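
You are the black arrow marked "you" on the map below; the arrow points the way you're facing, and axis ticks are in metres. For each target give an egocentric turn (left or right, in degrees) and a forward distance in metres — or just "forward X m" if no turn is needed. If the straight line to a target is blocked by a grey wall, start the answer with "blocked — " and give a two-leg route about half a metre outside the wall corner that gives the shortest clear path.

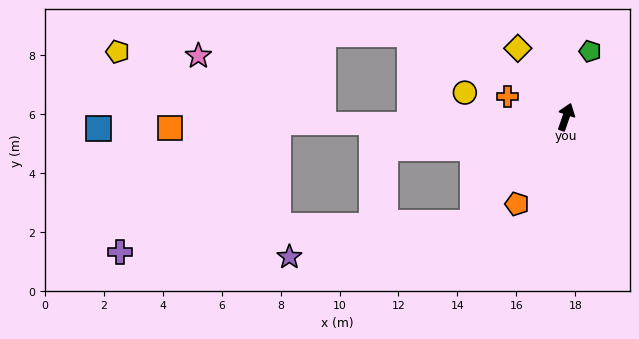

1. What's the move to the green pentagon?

forward 2.4 m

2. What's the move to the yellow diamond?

turn left 54°, forward 2.8 m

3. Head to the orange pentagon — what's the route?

turn left 170°, forward 3.4 m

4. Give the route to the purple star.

blocked — turn left 157°, forward 4.8 m, then turn right 37°, forward 6.3 m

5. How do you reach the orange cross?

turn left 90°, forward 2.1 m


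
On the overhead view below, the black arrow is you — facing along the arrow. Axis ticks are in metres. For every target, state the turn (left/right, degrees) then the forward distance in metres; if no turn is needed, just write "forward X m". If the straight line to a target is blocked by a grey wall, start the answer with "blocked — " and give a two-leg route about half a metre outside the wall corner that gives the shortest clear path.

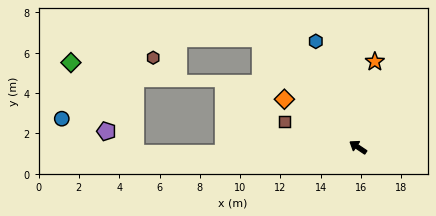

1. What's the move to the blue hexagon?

turn right 34°, forward 5.7 m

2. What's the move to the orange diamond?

forward 4.4 m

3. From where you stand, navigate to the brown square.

turn left 15°, forward 3.9 m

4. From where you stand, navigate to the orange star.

turn right 67°, forward 4.3 m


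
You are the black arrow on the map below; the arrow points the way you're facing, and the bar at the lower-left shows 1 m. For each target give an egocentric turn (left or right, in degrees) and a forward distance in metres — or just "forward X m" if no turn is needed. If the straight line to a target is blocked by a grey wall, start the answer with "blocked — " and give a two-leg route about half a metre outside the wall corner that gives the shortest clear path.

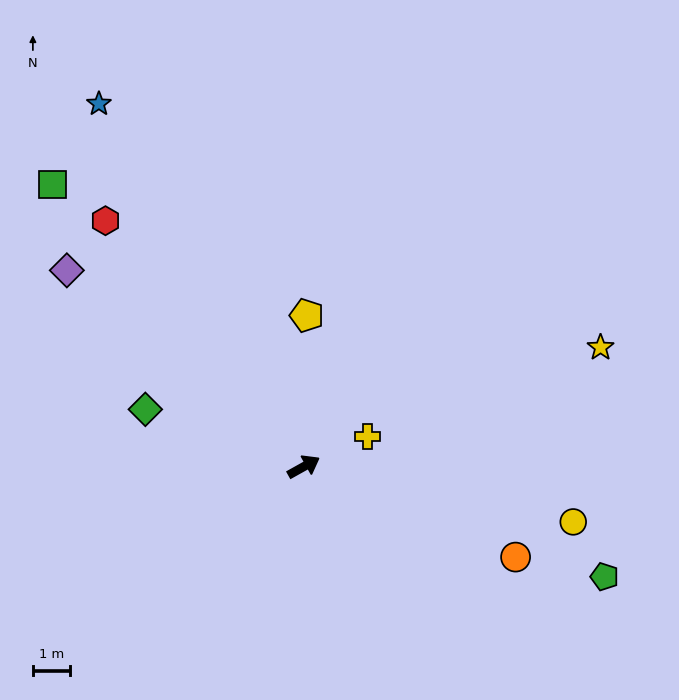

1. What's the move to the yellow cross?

turn right 4°, forward 1.9 m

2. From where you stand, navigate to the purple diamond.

turn left 111°, forward 8.2 m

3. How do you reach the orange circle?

turn right 52°, forward 6.2 m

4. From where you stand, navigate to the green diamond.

turn left 131°, forward 4.5 m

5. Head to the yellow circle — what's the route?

turn right 41°, forward 7.4 m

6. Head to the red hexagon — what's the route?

turn left 100°, forward 8.4 m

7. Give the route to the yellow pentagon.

turn left 60°, forward 4.0 m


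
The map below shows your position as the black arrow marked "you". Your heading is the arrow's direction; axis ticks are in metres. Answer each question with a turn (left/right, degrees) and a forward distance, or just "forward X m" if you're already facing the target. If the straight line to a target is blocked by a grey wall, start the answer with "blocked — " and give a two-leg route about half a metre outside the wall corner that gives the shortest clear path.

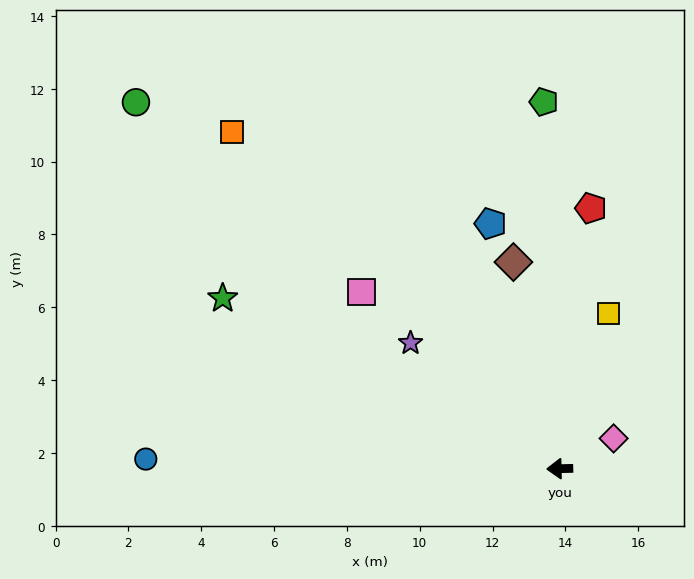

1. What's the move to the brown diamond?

turn right 79°, forward 5.8 m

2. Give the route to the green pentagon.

turn right 89°, forward 10.1 m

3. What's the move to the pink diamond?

turn right 152°, forward 1.7 m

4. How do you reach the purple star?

turn right 41°, forward 5.4 m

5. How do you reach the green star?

turn right 28°, forward 10.4 m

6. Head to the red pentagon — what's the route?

turn right 98°, forward 7.2 m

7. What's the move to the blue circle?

turn right 3°, forward 11.4 m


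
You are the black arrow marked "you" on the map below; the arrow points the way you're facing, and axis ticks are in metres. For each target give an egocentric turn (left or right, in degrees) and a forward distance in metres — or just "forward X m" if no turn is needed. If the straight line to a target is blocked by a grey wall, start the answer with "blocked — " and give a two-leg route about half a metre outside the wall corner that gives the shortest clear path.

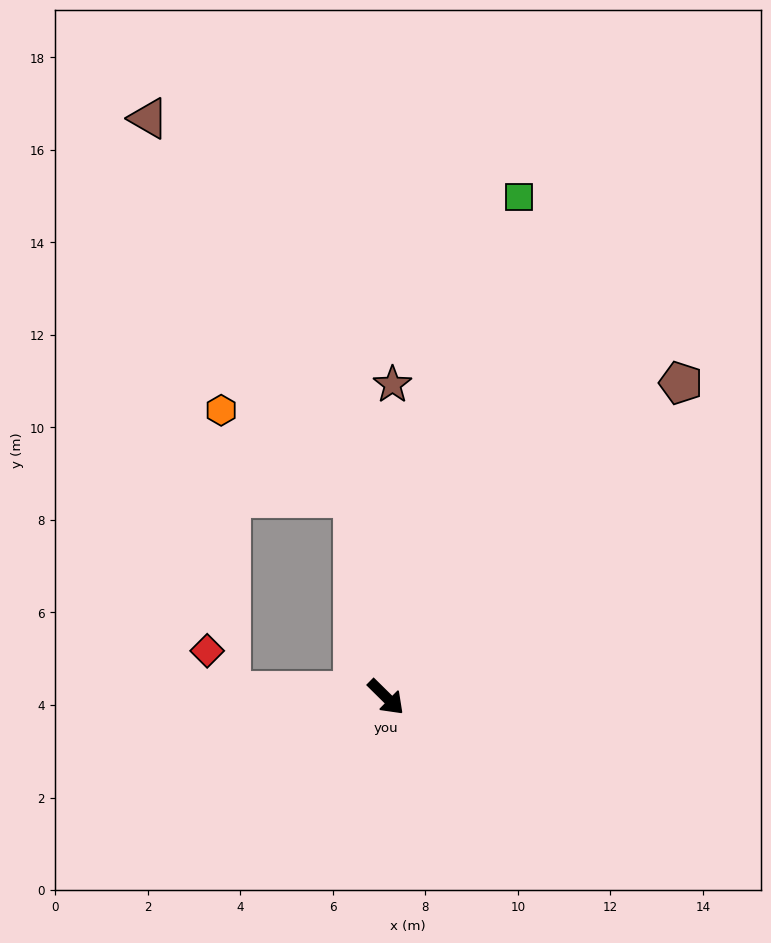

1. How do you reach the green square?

turn left 120°, forward 11.2 m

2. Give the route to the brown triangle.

blocked — turn left 144°, forward 4.4 m, then turn left 19°, forward 9.3 m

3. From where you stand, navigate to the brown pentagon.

turn left 91°, forward 9.3 m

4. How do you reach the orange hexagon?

blocked — turn left 144°, forward 4.4 m, then turn left 47°, forward 3.4 m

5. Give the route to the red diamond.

blocked — turn right 138°, forward 3.3 m, then turn right 56°, forward 1.0 m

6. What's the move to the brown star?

turn left 133°, forward 6.8 m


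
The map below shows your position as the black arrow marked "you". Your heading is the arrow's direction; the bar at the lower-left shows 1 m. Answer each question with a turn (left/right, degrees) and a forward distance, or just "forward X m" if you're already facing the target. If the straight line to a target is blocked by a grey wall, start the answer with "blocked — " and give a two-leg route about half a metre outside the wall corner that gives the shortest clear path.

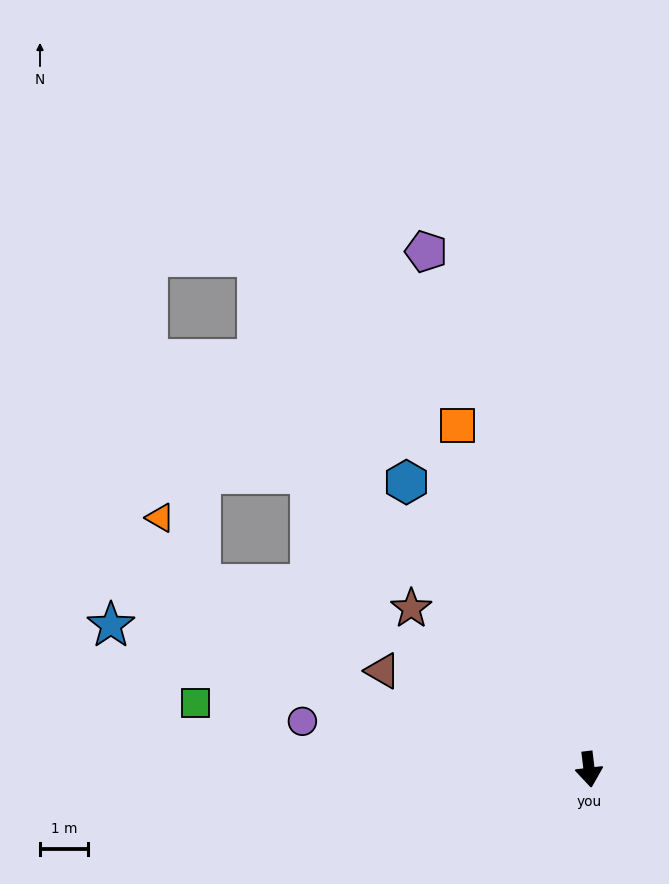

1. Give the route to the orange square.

turn right 166°, forward 7.6 m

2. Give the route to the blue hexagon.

turn right 154°, forward 7.0 m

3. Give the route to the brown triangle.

turn right 122°, forward 4.7 m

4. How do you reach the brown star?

turn right 139°, forward 4.9 m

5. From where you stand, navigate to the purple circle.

turn right 106°, forward 6.0 m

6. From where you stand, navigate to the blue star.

turn right 114°, forward 10.3 m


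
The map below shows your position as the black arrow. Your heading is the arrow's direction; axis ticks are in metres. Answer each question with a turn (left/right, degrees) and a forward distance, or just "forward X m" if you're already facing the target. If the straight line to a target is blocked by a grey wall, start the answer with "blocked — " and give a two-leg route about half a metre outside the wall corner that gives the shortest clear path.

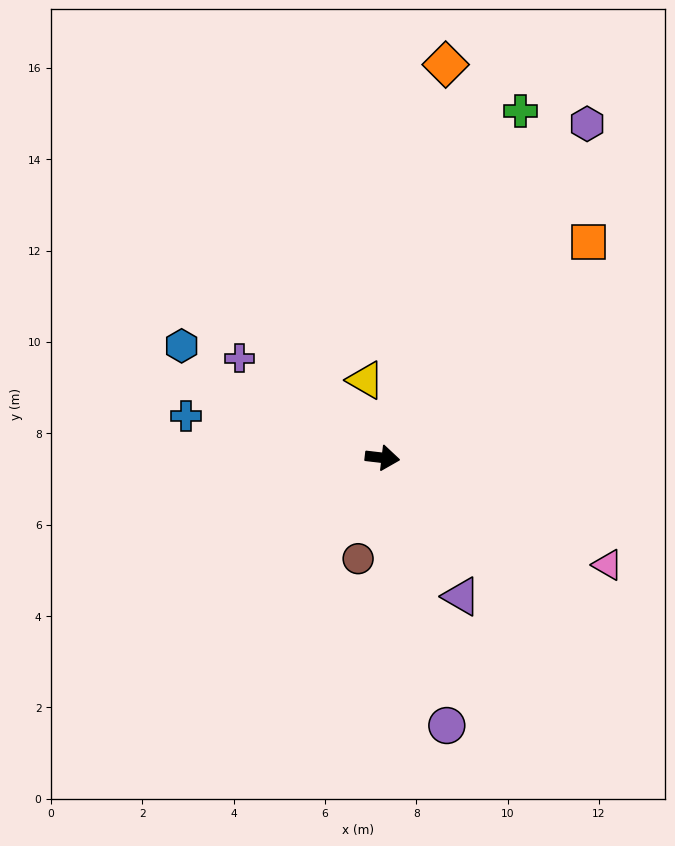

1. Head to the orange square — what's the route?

turn left 53°, forward 6.5 m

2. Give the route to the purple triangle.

turn right 54°, forward 3.5 m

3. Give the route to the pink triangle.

turn right 19°, forward 5.5 m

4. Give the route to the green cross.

turn left 75°, forward 8.2 m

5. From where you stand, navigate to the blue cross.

turn left 175°, forward 4.4 m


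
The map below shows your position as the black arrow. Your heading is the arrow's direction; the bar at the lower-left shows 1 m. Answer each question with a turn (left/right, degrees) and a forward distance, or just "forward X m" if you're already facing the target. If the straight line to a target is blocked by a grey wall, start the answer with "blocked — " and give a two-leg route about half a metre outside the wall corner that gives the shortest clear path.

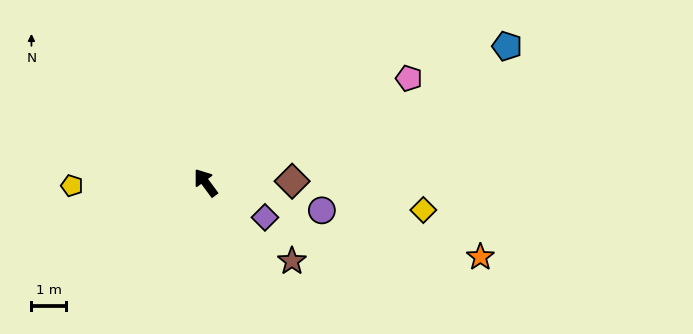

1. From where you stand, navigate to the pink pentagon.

turn right 99°, forward 6.6 m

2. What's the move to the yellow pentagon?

turn left 55°, forward 3.9 m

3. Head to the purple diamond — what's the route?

turn right 157°, forward 2.0 m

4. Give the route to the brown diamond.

turn right 126°, forward 2.5 m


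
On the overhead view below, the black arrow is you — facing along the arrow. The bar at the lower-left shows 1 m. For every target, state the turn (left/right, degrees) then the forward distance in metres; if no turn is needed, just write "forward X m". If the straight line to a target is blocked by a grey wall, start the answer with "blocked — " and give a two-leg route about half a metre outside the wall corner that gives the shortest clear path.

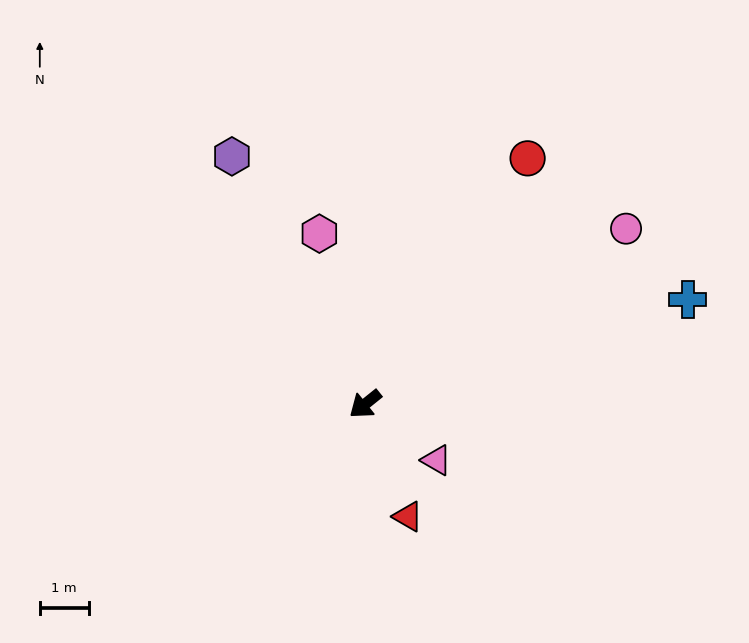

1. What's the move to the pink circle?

turn left 175°, forward 6.5 m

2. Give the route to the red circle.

turn right 162°, forward 6.0 m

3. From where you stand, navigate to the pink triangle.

turn left 103°, forward 1.9 m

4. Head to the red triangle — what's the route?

turn left 72°, forward 2.5 m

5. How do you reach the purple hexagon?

turn right 101°, forward 5.8 m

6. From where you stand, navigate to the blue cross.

turn left 159°, forward 7.0 m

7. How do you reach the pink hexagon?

turn right 114°, forward 3.6 m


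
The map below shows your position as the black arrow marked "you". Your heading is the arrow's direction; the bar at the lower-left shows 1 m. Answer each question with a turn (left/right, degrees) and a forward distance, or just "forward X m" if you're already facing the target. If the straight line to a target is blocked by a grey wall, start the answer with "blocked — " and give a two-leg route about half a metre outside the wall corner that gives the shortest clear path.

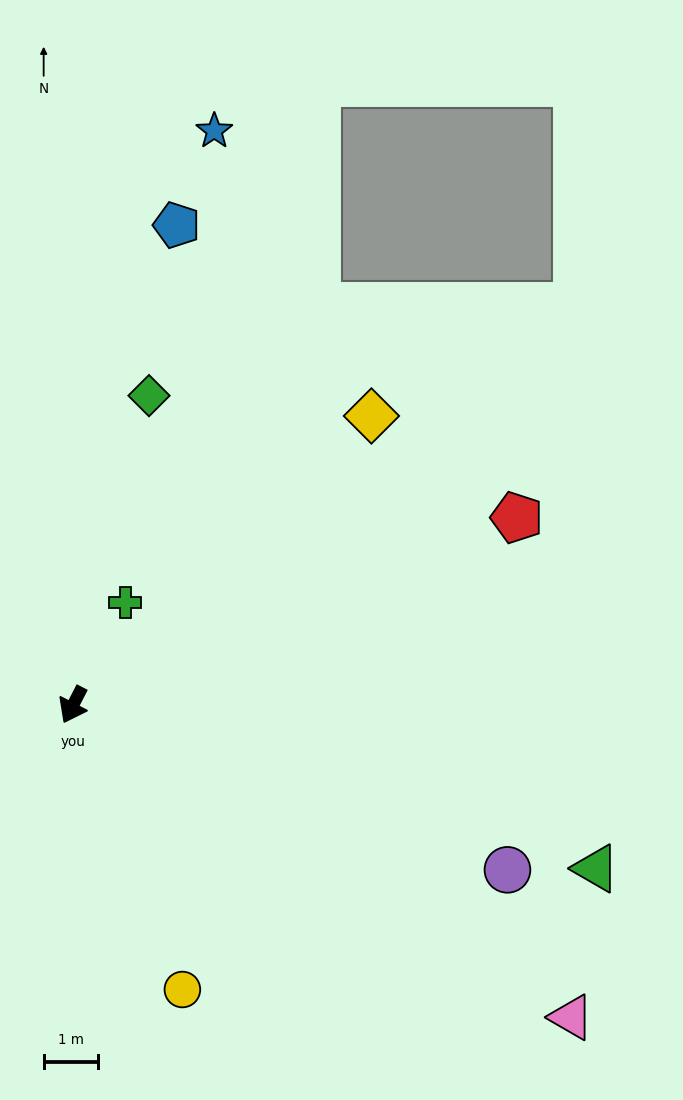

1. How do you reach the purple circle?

turn left 96°, forward 8.5 m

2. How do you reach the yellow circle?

turn left 48°, forward 5.6 m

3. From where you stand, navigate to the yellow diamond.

turn left 161°, forward 7.6 m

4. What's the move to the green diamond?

turn right 167°, forward 5.8 m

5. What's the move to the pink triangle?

turn left 85°, forward 10.7 m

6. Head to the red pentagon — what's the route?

turn left 140°, forward 8.8 m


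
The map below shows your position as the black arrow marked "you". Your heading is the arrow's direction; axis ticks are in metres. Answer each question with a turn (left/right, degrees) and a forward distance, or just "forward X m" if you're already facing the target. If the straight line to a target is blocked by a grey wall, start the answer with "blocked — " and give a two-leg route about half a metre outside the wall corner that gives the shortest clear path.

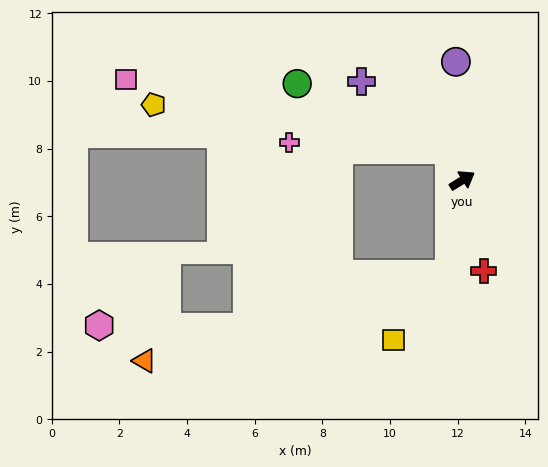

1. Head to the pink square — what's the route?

blocked — turn left 81°, forward 1.0 m, then turn left 55°, forward 9.8 m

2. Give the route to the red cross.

turn right 108°, forward 2.8 m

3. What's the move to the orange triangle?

blocked — turn right 129°, forward 2.8 m, then turn right 67°, forward 9.4 m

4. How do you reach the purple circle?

turn left 61°, forward 3.5 m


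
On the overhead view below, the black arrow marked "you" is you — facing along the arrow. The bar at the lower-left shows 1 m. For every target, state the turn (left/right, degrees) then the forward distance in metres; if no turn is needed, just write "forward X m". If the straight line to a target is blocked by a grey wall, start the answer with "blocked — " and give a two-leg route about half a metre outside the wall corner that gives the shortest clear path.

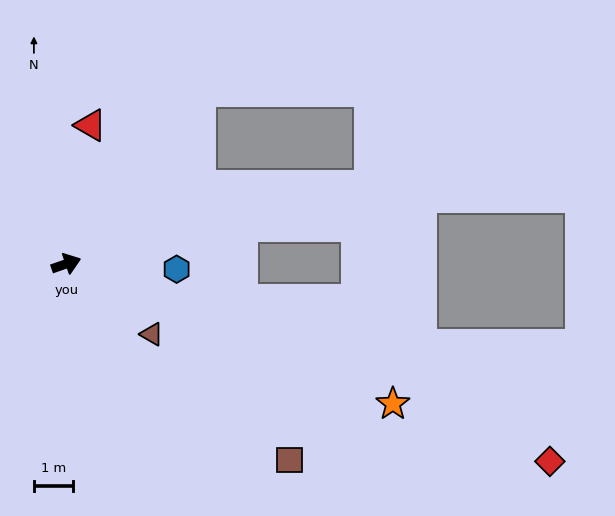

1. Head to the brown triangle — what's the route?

turn right 59°, forward 2.8 m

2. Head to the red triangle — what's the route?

turn left 61°, forward 3.6 m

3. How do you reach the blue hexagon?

turn right 22°, forward 2.8 m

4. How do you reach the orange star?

turn right 42°, forward 9.1 m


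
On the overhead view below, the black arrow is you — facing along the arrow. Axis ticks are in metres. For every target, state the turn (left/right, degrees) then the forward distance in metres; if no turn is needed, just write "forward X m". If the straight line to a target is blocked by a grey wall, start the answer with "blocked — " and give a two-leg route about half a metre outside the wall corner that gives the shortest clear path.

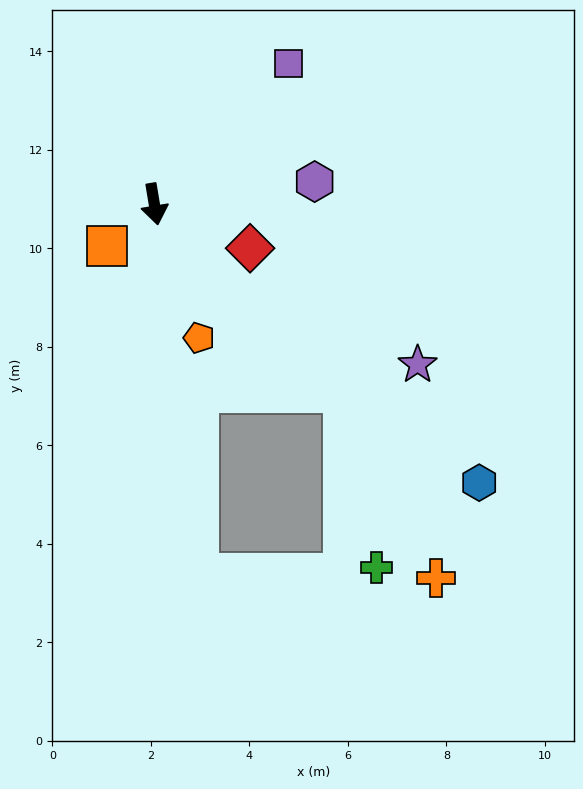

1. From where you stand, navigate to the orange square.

turn right 58°, forward 1.3 m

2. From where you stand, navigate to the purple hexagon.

turn left 89°, forward 3.3 m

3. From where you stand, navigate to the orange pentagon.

turn left 9°, forward 2.9 m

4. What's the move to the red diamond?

turn left 56°, forward 2.1 m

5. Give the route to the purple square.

turn left 127°, forward 3.9 m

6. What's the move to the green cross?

blocked — turn left 36°, forward 5.4 m, then turn right 35°, forward 3.6 m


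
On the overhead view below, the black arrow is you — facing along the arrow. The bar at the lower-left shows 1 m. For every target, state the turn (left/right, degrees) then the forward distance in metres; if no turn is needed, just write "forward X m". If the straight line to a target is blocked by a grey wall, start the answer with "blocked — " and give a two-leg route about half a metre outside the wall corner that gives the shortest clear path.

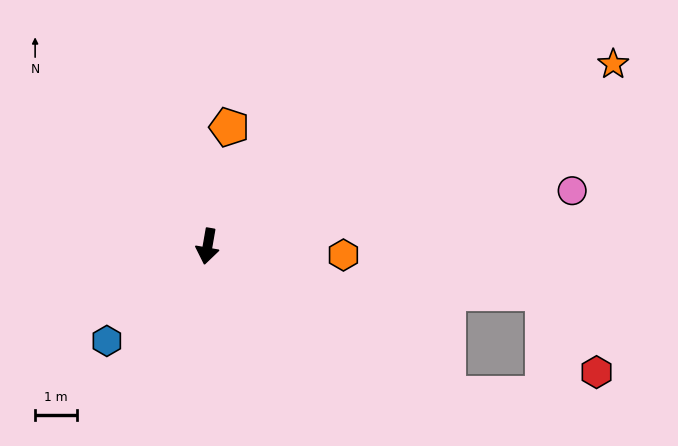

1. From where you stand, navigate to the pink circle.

turn left 109°, forward 8.7 m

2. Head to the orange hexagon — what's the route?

turn left 96°, forward 3.2 m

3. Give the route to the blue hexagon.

turn right 37°, forward 3.3 m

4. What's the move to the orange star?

turn left 124°, forward 10.5 m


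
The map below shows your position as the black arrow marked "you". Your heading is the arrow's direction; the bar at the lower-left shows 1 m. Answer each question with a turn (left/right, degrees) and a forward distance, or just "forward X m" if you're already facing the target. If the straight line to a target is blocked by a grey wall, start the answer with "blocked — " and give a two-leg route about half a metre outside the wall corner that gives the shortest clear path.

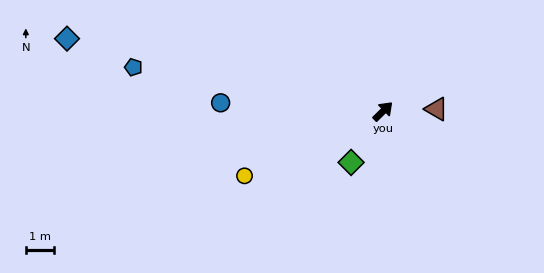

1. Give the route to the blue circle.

turn left 133°, forward 5.9 m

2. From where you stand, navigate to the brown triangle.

turn right 42°, forward 1.9 m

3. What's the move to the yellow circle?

turn left 161°, forward 5.5 m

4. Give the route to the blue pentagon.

turn left 126°, forward 9.1 m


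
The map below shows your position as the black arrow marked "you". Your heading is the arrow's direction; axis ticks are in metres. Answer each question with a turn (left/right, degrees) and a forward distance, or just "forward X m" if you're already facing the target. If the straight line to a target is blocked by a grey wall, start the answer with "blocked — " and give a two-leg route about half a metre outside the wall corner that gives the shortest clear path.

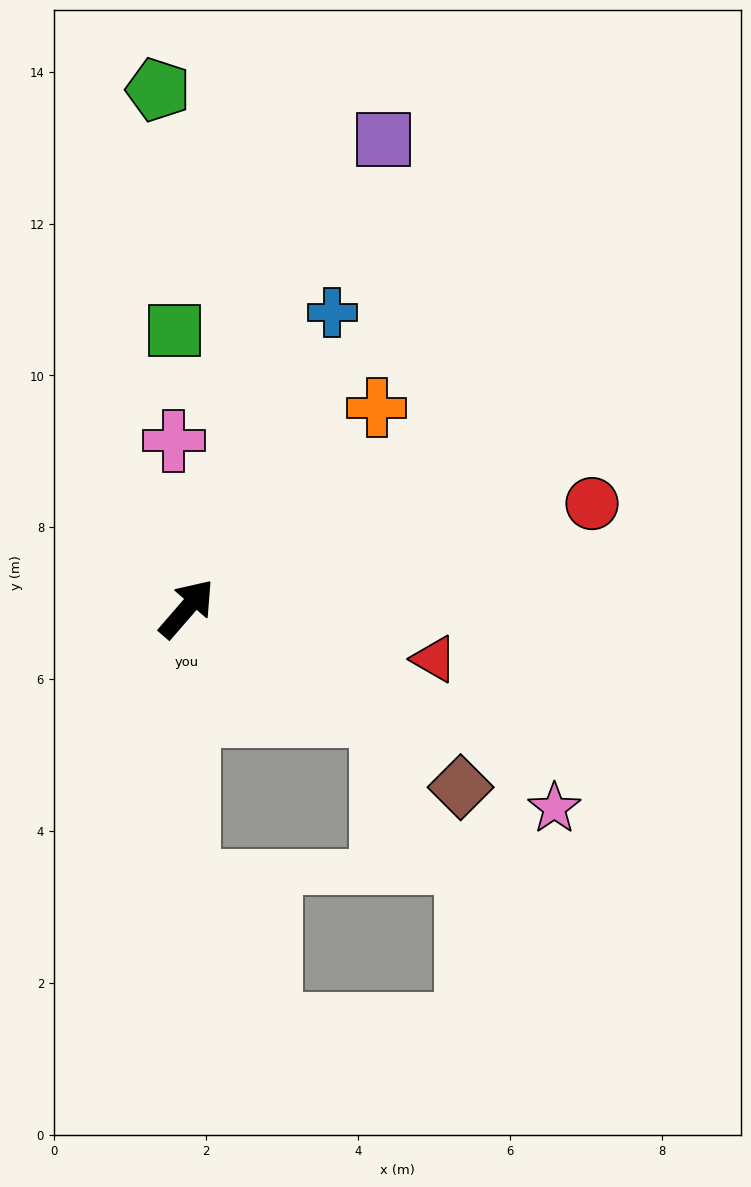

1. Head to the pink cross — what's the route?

turn left 45°, forward 2.2 m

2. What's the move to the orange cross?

turn right 2°, forward 3.6 m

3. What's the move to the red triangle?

turn right 61°, forward 3.3 m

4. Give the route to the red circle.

turn right 35°, forward 5.5 m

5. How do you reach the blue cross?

turn left 15°, forward 4.3 m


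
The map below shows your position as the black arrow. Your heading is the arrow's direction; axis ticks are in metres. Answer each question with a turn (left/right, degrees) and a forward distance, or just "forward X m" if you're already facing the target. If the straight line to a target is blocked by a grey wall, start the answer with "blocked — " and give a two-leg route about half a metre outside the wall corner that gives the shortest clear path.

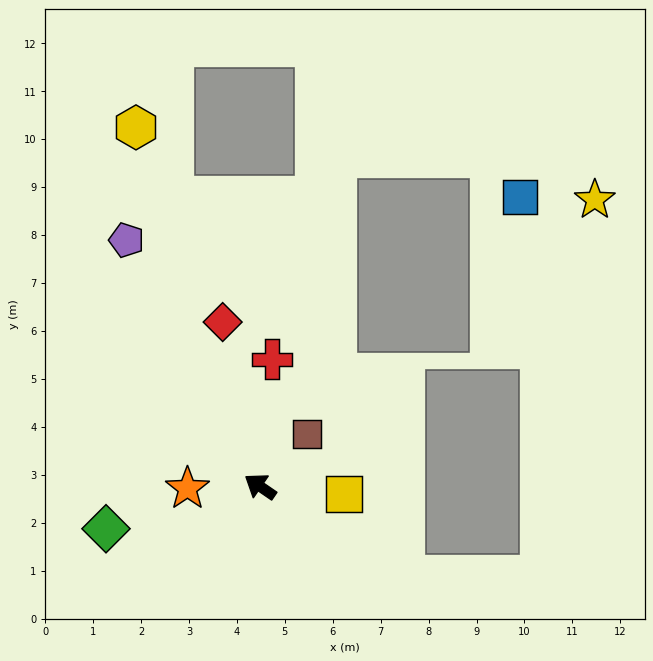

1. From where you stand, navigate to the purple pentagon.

turn right 27°, forward 5.8 m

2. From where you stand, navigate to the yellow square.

turn right 151°, forward 1.8 m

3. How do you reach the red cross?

turn right 61°, forward 2.7 m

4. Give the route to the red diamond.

turn right 43°, forward 3.5 m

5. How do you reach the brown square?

turn right 97°, forward 1.5 m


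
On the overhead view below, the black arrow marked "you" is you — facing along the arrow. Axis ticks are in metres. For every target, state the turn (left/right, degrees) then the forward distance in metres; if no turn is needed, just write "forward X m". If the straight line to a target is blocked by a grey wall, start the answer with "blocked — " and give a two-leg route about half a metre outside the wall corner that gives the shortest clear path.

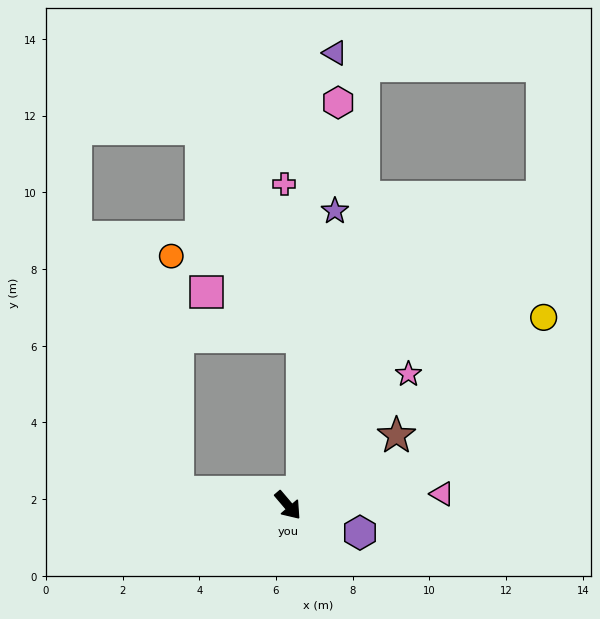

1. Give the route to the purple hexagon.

turn left 29°, forward 2.0 m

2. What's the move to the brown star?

turn left 82°, forward 3.4 m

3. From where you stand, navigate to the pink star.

turn left 97°, forward 4.6 m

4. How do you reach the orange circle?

blocked — turn right 137°, forward 2.9 m, then turn right 82°, forward 6.2 m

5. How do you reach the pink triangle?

turn left 54°, forward 4.0 m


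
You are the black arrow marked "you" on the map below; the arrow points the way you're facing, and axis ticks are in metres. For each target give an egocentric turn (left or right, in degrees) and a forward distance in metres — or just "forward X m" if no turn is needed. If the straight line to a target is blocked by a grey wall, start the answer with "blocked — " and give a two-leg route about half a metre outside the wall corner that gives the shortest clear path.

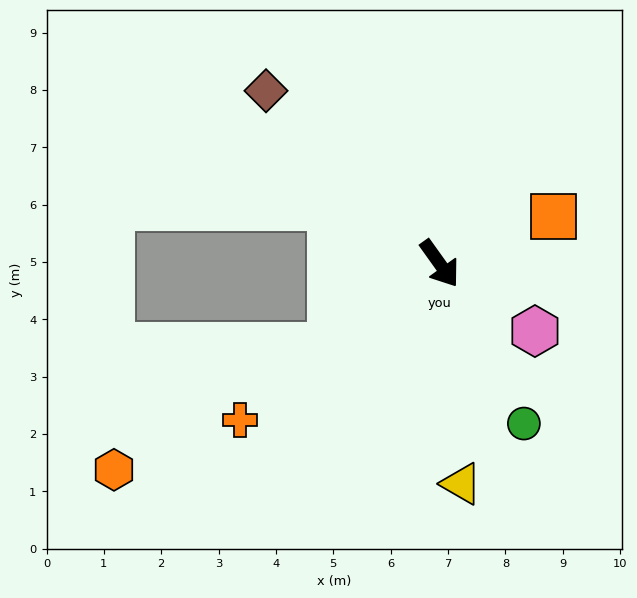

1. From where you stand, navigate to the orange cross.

turn right 87°, forward 4.4 m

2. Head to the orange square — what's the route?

turn left 77°, forward 2.2 m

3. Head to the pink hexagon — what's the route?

turn left 19°, forward 2.0 m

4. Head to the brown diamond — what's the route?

turn right 170°, forward 4.3 m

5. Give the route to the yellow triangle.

turn right 30°, forward 3.9 m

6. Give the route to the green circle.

turn right 8°, forward 3.2 m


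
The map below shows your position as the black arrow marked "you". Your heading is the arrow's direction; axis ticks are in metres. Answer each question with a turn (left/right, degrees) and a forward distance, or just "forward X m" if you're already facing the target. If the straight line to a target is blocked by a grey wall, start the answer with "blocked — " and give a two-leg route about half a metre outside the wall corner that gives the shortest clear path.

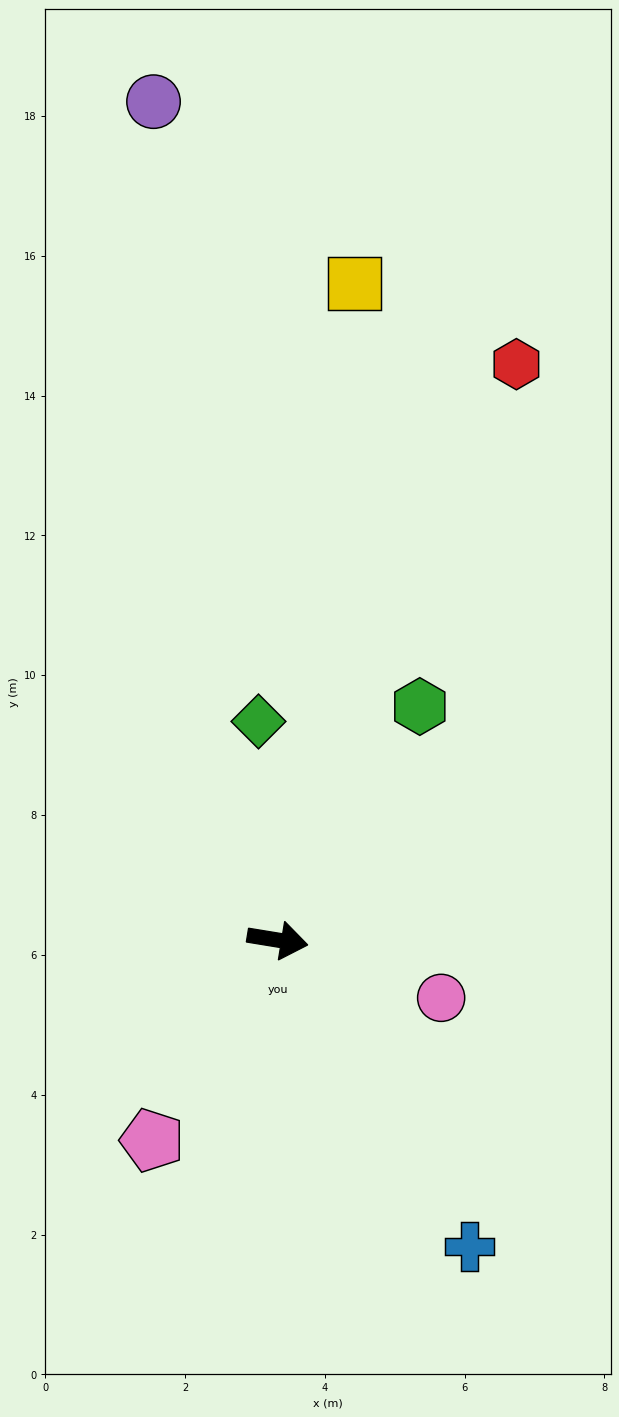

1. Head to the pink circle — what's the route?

turn right 10°, forward 2.5 m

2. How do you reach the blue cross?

turn right 49°, forward 5.2 m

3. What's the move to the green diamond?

turn left 104°, forward 3.1 m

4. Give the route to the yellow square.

turn left 93°, forward 9.5 m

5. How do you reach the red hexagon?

turn left 77°, forward 8.9 m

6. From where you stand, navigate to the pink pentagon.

turn right 113°, forward 3.4 m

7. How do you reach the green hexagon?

turn left 68°, forward 3.9 m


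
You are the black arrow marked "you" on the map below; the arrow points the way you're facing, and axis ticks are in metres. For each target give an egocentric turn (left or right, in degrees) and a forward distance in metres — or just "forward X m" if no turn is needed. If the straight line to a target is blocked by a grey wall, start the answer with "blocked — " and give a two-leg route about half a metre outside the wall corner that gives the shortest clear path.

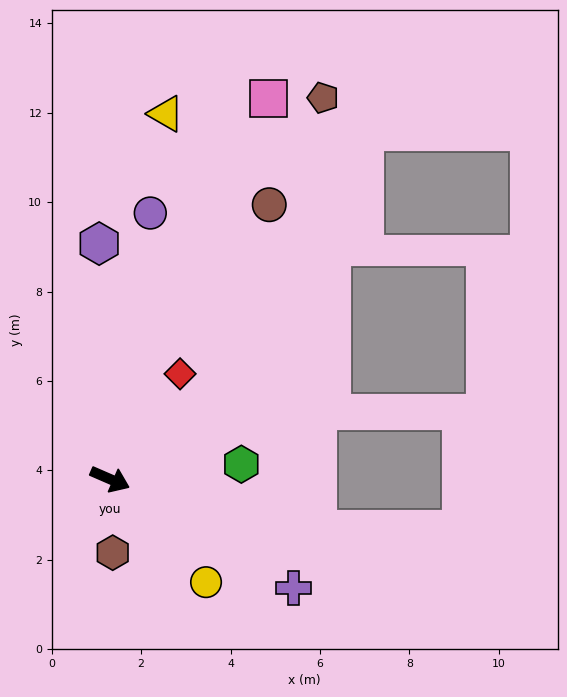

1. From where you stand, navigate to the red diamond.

turn left 80°, forward 2.8 m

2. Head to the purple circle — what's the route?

turn left 105°, forward 6.0 m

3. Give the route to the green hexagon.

turn left 30°, forward 3.0 m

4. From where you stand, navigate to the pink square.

turn left 91°, forward 9.2 m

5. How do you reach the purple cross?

turn right 7°, forward 4.8 m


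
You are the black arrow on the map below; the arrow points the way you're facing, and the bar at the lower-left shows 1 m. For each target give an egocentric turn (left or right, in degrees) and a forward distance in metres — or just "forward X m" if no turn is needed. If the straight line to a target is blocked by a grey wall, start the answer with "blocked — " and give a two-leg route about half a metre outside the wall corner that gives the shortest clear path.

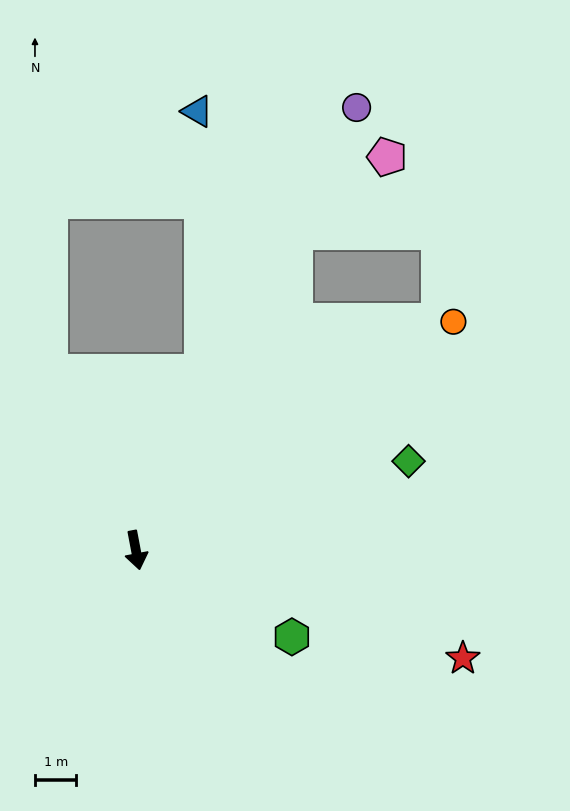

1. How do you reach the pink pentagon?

blocked — turn left 143°, forward 8.6 m, then turn right 24°, forward 2.9 m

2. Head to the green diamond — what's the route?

turn left 97°, forward 6.9 m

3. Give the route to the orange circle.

turn left 115°, forward 9.4 m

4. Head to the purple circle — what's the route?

turn left 143°, forward 11.9 m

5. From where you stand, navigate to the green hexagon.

turn left 50°, forward 4.3 m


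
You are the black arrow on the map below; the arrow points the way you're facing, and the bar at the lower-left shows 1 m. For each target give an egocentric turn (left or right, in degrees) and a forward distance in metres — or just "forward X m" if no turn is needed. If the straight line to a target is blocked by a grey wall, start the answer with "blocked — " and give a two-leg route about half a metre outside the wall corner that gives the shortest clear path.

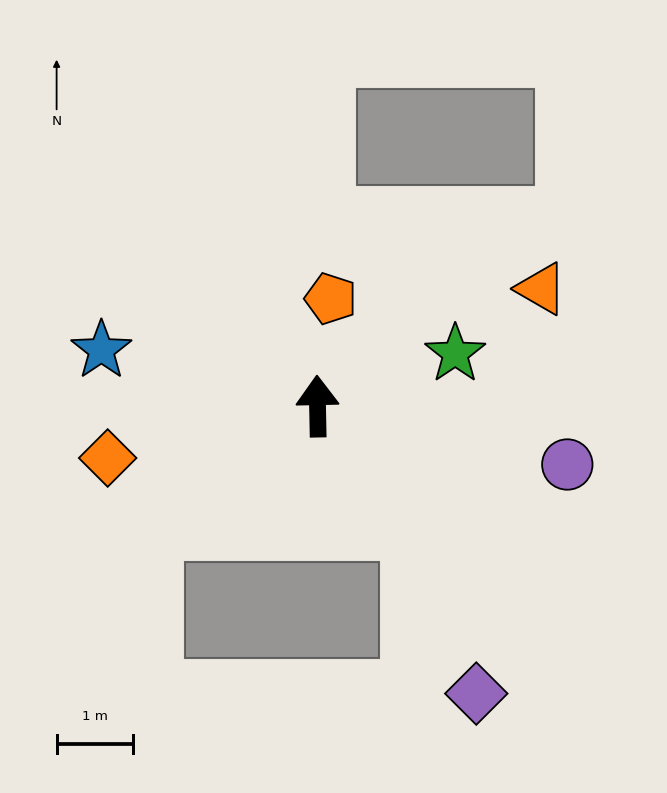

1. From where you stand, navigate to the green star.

turn right 70°, forward 1.9 m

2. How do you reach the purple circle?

turn right 104°, forward 3.4 m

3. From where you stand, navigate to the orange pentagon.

turn right 8°, forward 1.4 m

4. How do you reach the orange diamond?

turn left 103°, forward 2.8 m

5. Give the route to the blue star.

turn left 74°, forward 2.9 m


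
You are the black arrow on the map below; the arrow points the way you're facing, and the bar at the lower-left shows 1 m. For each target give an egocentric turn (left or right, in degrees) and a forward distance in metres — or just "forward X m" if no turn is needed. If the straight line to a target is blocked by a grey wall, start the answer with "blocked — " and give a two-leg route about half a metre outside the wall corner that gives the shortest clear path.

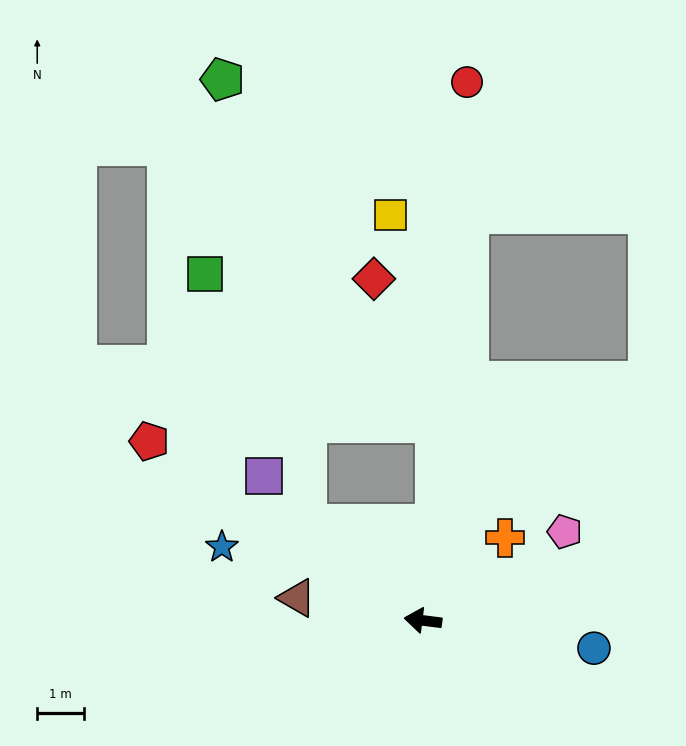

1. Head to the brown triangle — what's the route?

turn right 3°, forward 2.8 m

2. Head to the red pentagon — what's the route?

turn right 26°, forward 7.0 m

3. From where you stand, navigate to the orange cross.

turn right 128°, forward 2.5 m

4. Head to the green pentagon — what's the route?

blocked — turn right 32°, forward 3.2 m, then turn right 40°, forward 9.8 m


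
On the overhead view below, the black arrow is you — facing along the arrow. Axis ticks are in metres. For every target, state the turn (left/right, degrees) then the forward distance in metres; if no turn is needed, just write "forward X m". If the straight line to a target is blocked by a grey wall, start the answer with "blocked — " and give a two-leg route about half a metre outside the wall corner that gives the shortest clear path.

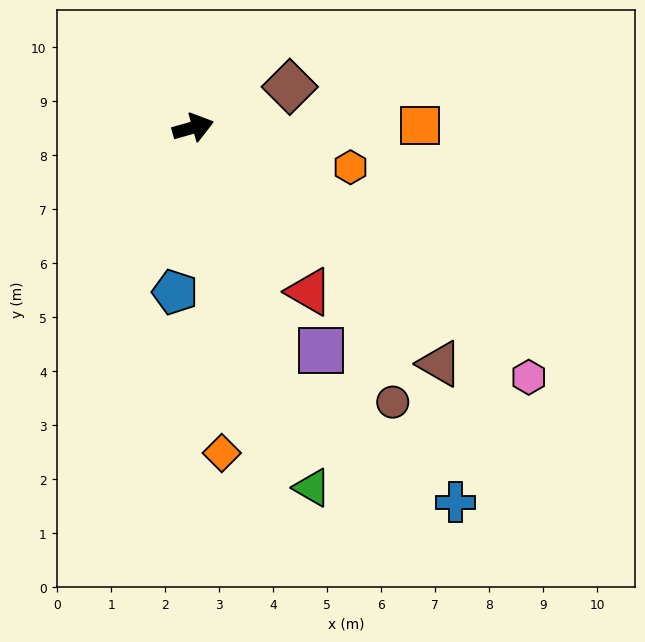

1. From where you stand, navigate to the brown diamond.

turn left 7°, forward 1.9 m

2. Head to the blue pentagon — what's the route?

turn right 112°, forward 3.1 m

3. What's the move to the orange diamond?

turn right 101°, forward 6.1 m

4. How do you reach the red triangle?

turn right 70°, forward 3.7 m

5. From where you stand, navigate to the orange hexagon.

turn right 30°, forward 3.0 m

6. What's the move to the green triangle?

turn right 87°, forward 7.0 m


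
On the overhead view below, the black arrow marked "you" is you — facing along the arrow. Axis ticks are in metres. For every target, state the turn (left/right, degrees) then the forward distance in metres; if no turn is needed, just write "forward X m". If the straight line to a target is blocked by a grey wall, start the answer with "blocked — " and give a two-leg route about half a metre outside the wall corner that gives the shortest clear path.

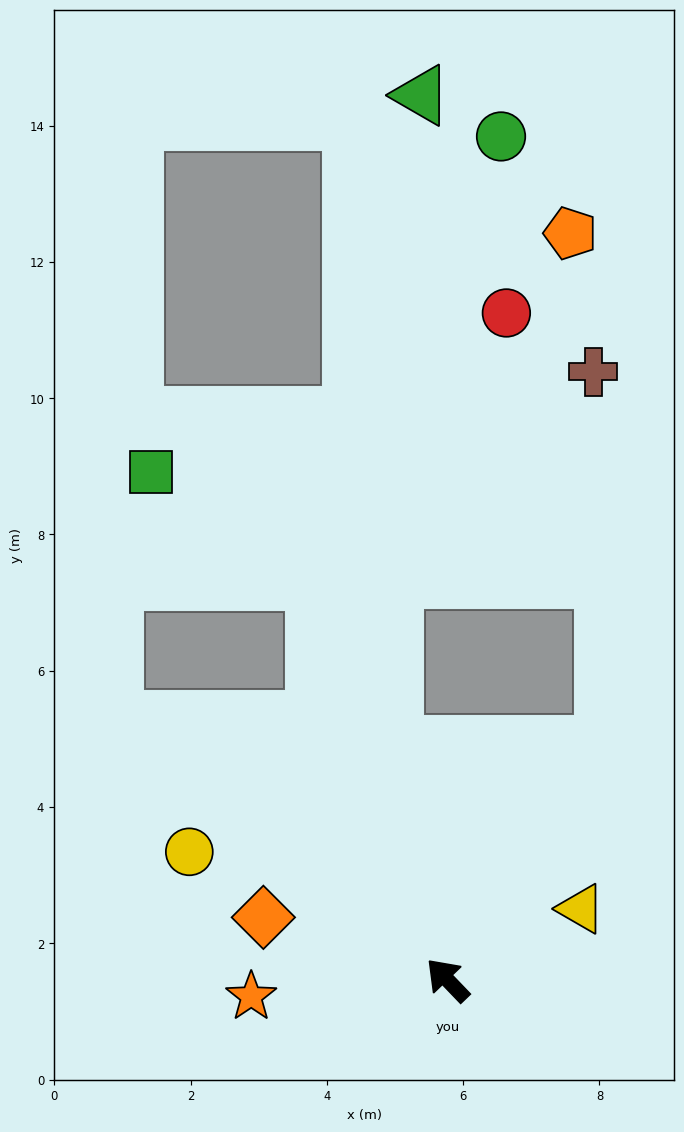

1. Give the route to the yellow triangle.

turn right 106°, forward 2.2 m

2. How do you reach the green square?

blocked — turn right 25°, forward 6.2 m, then turn left 37°, forward 2.9 m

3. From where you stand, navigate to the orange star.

turn left 51°, forward 2.9 m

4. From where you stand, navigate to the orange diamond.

turn left 27°, forward 2.9 m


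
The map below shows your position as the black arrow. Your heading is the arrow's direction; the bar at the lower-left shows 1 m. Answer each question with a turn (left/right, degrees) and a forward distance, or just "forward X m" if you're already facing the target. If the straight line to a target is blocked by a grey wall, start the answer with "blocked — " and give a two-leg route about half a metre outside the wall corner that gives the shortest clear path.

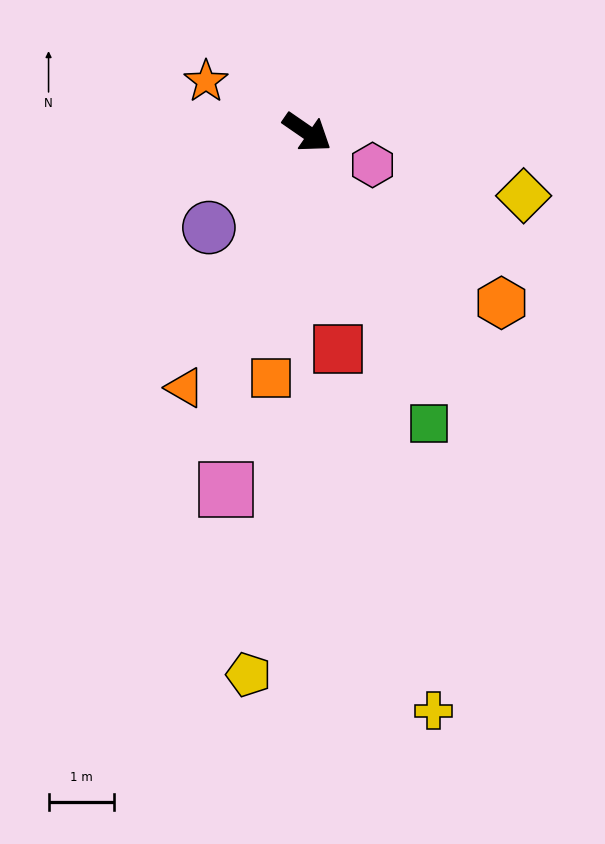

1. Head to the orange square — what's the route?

turn right 64°, forward 3.8 m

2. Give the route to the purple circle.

turn right 101°, forward 2.1 m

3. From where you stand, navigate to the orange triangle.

turn right 81°, forward 4.3 m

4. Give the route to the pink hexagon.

turn left 8°, forward 1.1 m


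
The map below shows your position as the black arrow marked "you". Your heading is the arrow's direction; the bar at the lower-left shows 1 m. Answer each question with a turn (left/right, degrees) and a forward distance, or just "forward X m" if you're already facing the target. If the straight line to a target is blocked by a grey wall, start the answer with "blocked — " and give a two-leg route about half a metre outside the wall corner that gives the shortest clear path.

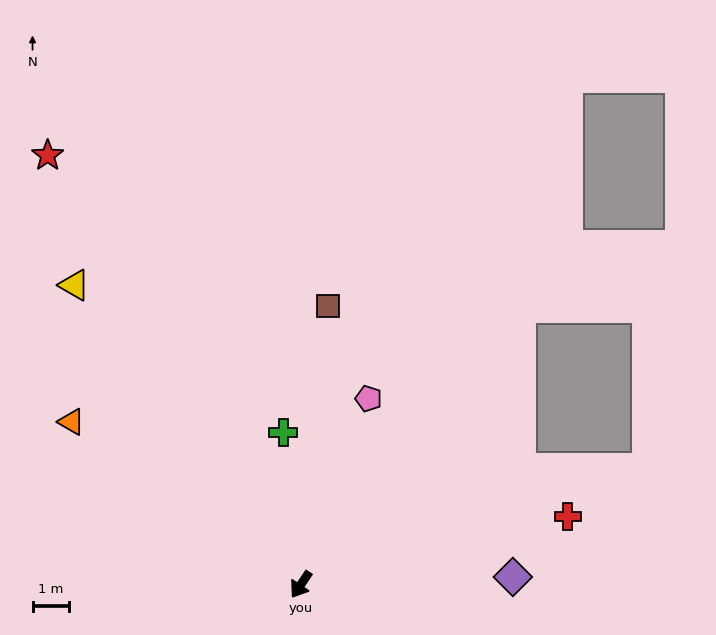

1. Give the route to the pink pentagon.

turn right 166°, forward 5.4 m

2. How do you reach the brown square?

turn right 152°, forward 7.6 m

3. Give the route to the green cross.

turn right 140°, forward 4.2 m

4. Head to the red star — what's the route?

turn right 116°, forward 13.5 m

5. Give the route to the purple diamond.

turn left 126°, forward 5.8 m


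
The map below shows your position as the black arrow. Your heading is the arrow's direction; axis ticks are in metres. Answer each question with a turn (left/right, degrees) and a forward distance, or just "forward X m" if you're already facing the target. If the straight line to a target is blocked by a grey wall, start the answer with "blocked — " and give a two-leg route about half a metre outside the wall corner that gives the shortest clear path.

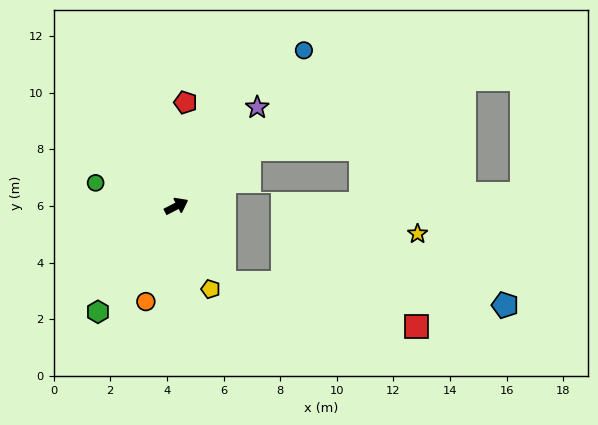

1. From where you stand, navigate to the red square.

blocked — turn right 85°, forward 3.2 m, then turn left 45°, forward 7.0 m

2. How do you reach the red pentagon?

turn left 58°, forward 3.7 m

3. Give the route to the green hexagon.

turn right 154°, forward 4.6 m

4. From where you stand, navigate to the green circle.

turn left 137°, forward 3.0 m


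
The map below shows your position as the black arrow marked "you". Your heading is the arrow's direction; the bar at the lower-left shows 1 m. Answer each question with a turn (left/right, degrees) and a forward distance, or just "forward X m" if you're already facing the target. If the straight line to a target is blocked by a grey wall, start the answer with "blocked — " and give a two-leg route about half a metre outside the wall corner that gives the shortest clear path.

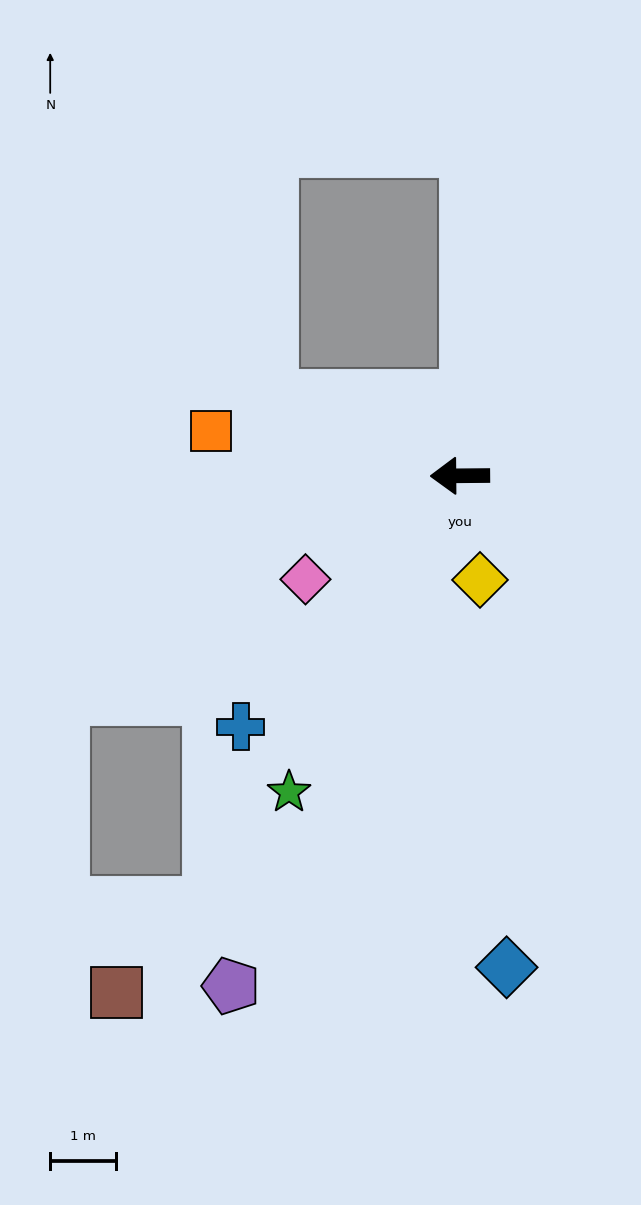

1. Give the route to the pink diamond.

turn left 33°, forward 2.8 m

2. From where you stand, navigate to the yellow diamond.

turn left 100°, forward 1.6 m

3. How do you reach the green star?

turn left 61°, forward 5.5 m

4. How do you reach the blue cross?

turn left 48°, forward 5.1 m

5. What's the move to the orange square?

turn right 11°, forward 3.8 m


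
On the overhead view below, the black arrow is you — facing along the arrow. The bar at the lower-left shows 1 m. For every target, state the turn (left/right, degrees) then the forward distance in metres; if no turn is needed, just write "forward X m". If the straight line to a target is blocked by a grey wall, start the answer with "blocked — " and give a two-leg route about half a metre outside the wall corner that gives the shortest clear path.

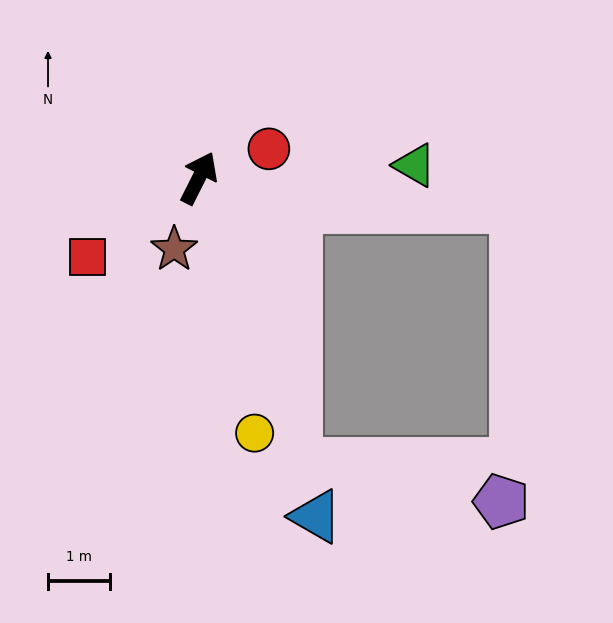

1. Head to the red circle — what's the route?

turn right 41°, forward 1.2 m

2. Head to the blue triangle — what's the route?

turn right 134°, forward 5.8 m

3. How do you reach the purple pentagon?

blocked — turn right 134°, forward 4.9 m, then turn left 60°, forward 3.4 m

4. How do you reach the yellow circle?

turn right 141°, forward 4.2 m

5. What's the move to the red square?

turn left 152°, forward 2.2 m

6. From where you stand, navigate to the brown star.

turn right 172°, forward 1.2 m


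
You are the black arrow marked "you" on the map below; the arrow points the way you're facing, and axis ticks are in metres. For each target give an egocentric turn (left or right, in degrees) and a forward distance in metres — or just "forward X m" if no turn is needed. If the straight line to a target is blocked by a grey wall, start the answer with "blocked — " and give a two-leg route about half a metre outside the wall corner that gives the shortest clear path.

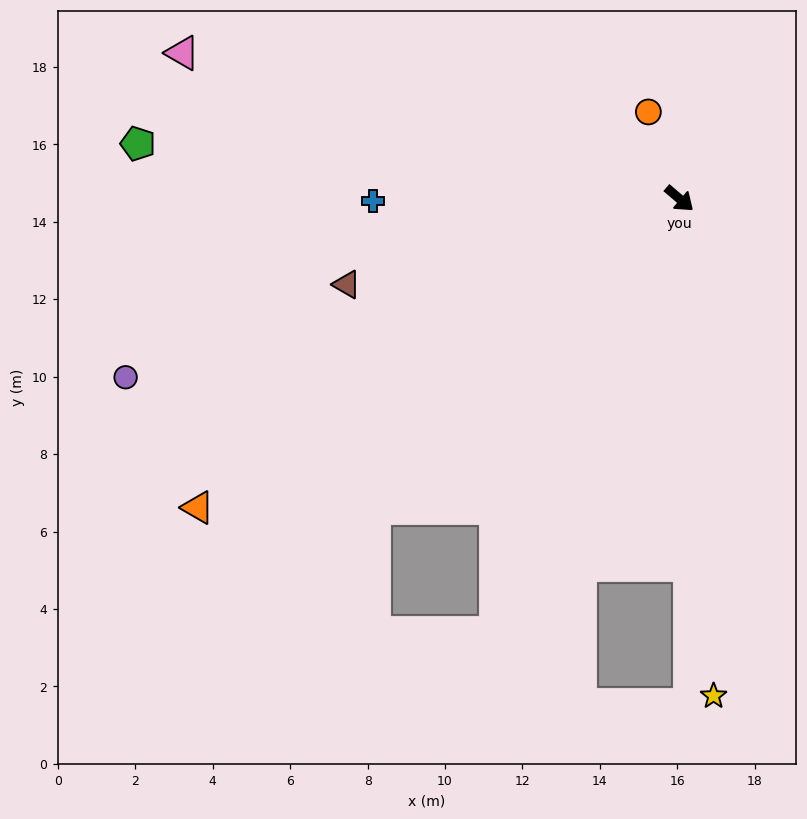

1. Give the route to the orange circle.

turn left 150°, forward 2.4 m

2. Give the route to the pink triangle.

turn right 156°, forward 13.4 m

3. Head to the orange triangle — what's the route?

turn right 107°, forward 14.8 m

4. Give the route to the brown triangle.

turn right 125°, forward 8.9 m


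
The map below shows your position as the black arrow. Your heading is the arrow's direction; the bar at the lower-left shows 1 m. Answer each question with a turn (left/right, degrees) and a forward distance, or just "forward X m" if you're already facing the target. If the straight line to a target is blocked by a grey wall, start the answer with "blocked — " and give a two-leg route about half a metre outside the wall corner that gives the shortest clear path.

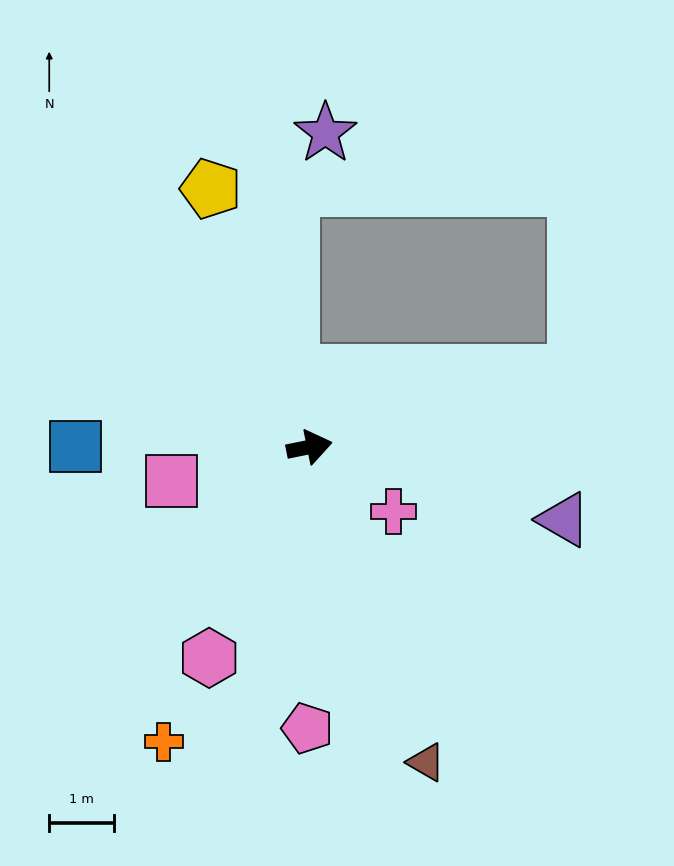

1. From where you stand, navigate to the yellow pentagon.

turn left 99°, forward 4.3 m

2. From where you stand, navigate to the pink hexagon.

turn right 127°, forward 3.6 m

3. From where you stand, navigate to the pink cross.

turn right 49°, forward 1.6 m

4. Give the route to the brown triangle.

turn right 81°, forward 5.2 m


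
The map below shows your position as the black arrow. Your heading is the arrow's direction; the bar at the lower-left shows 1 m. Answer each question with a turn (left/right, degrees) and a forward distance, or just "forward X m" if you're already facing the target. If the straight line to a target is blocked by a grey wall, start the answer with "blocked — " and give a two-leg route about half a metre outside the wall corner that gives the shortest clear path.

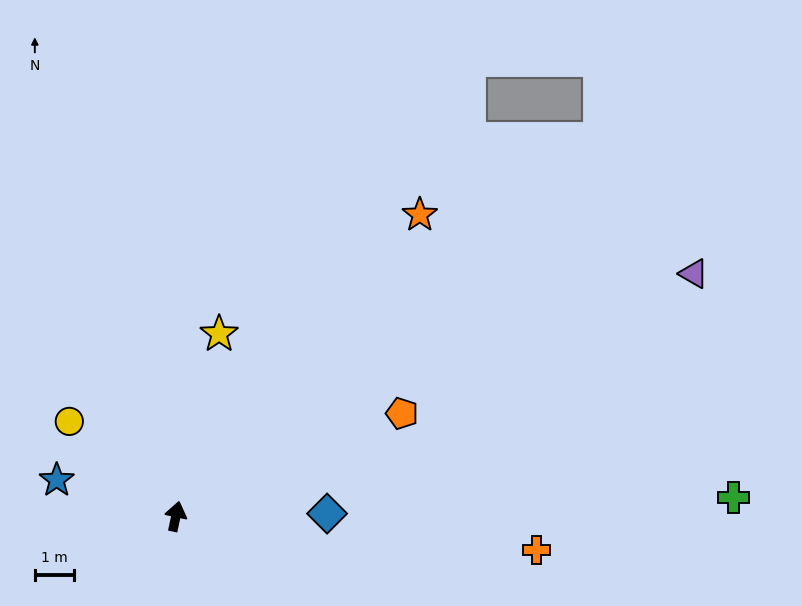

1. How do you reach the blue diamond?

turn right 77°, forward 3.8 m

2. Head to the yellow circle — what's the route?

turn left 60°, forward 3.6 m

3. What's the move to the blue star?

turn left 85°, forward 3.2 m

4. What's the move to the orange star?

turn right 27°, forward 9.8 m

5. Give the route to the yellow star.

forward 4.7 m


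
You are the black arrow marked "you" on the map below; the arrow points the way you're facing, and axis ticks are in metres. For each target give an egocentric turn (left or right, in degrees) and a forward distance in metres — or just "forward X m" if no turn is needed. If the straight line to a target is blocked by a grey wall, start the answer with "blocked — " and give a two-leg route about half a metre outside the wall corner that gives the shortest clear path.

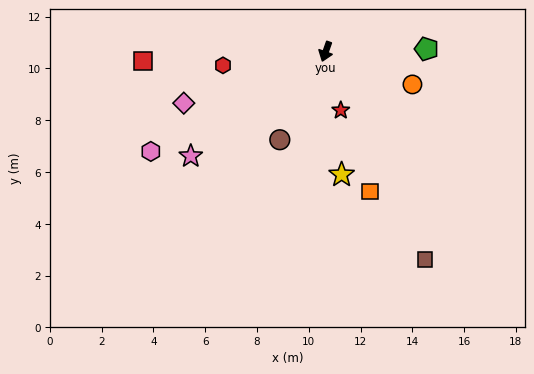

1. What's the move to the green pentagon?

turn left 111°, forward 3.9 m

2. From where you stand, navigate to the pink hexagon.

turn right 41°, forward 7.8 m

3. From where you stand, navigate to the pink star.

turn right 33°, forward 6.6 m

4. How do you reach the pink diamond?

turn right 51°, forward 5.8 m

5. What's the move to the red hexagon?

turn right 63°, forward 4.0 m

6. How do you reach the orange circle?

turn left 89°, forward 3.6 m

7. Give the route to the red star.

turn left 34°, forward 2.3 m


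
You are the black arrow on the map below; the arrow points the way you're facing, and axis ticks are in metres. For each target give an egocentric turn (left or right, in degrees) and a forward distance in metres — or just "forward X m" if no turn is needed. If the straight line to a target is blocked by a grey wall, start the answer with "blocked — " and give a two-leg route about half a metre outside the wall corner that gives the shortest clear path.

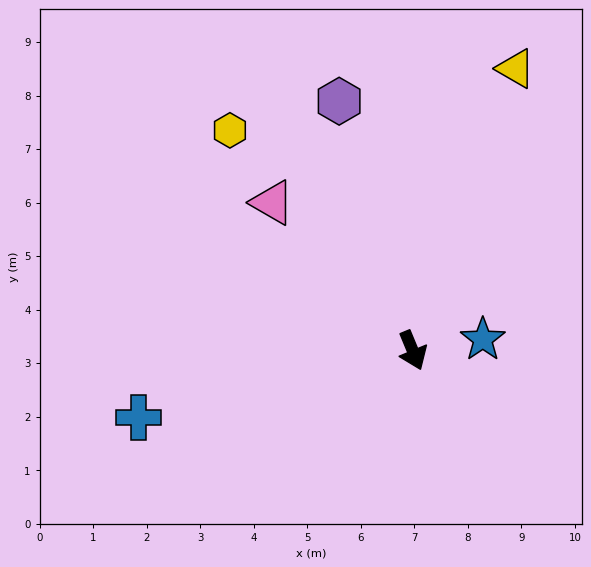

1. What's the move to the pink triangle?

turn right 159°, forward 3.8 m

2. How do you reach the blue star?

turn left 77°, forward 1.3 m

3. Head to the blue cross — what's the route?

turn right 99°, forward 5.3 m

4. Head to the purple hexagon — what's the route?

turn left 174°, forward 4.9 m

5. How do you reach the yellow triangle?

turn left 137°, forward 5.6 m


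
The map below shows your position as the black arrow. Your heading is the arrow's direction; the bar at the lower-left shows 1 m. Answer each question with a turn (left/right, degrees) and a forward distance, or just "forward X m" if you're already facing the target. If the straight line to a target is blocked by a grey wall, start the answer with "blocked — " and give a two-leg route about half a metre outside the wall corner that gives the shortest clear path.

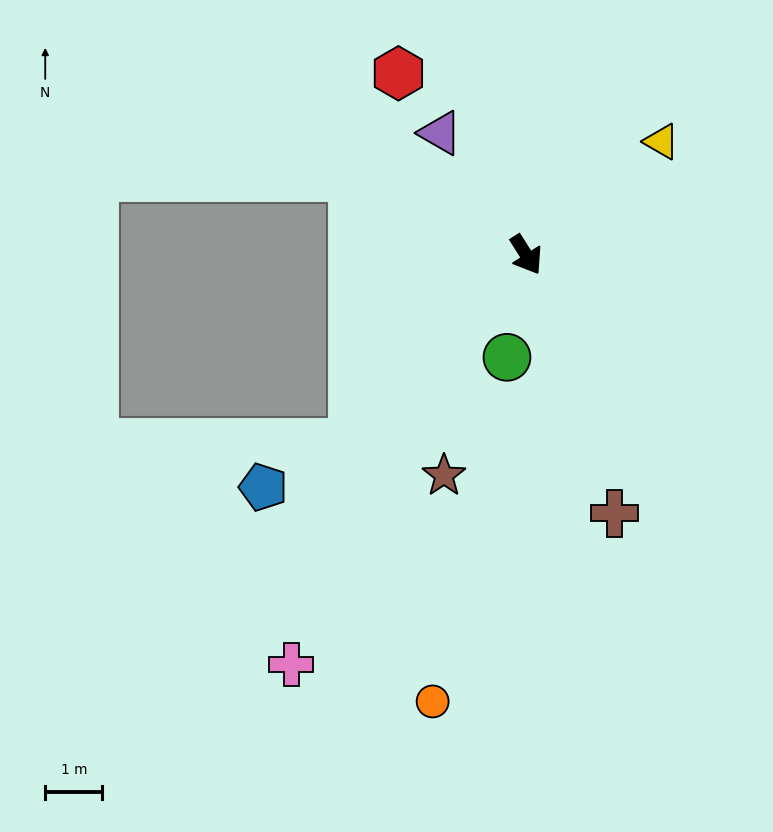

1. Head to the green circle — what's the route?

turn right 43°, forward 1.8 m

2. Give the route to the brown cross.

turn right 13°, forward 4.8 m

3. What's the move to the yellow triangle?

turn left 98°, forward 3.1 m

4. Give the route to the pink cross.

turn right 62°, forward 8.3 m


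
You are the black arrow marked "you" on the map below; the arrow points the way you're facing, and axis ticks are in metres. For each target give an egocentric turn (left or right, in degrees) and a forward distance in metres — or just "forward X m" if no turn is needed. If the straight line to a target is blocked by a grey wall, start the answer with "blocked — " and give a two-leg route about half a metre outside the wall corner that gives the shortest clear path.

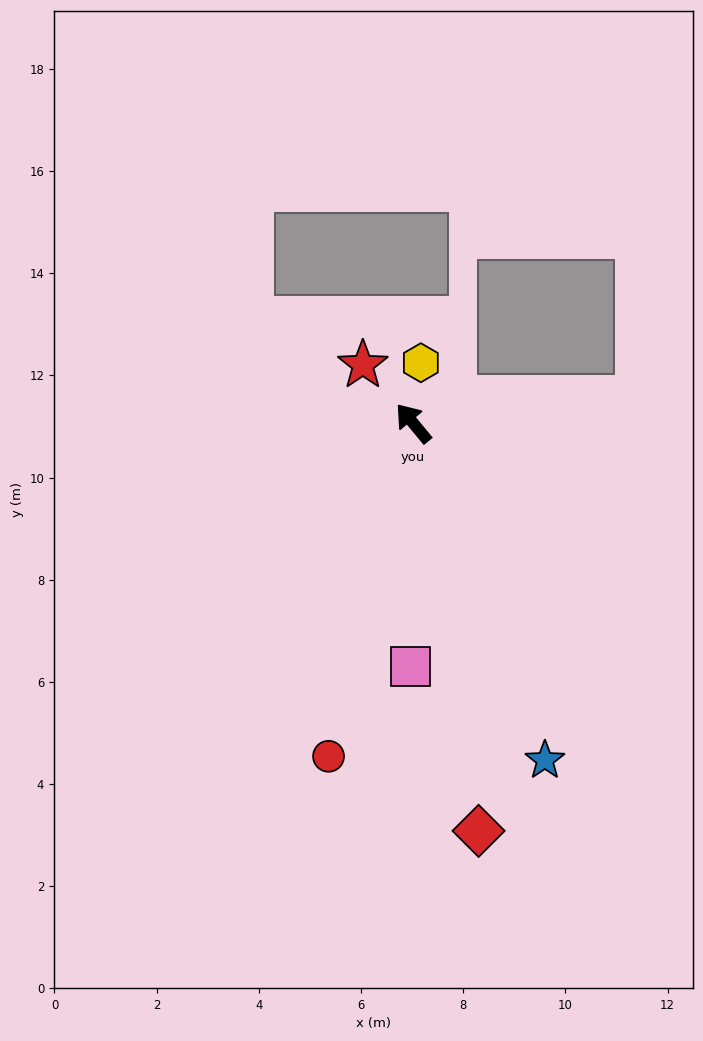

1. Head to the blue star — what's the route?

turn left 162°, forward 7.1 m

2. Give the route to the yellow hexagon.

turn right 47°, forward 1.2 m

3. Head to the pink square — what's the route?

turn left 140°, forward 4.8 m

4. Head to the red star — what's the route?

forward 1.5 m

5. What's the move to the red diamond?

turn left 149°, forward 8.1 m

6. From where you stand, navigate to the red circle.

turn left 126°, forward 6.7 m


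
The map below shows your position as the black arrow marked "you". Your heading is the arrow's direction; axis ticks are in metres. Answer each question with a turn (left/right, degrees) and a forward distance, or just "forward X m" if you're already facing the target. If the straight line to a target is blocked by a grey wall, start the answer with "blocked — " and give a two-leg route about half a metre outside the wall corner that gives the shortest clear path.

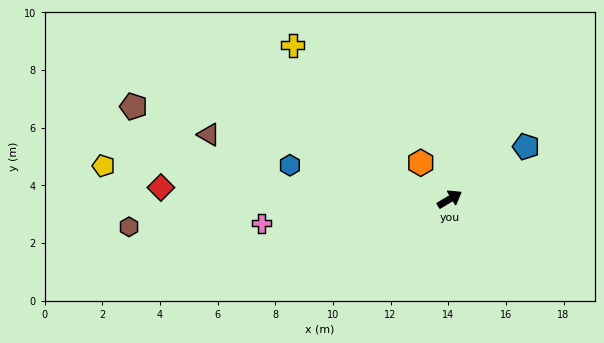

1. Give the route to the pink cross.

turn left 156°, forward 6.6 m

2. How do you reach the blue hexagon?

turn left 137°, forward 5.7 m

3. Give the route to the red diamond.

turn left 147°, forward 10.0 m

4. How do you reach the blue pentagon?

turn left 4°, forward 3.2 m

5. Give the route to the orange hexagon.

turn left 98°, forward 1.6 m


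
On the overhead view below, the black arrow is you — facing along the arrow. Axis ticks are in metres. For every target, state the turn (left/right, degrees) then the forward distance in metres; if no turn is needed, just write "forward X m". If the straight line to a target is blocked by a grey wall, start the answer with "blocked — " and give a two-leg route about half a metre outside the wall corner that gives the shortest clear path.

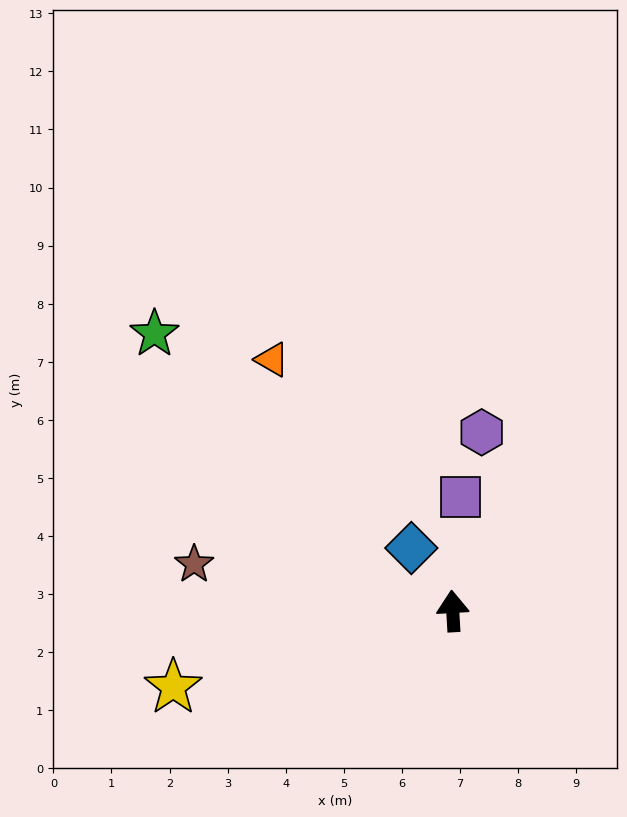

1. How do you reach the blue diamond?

turn left 30°, forward 1.3 m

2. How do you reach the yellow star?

turn left 102°, forward 5.0 m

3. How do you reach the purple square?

turn right 7°, forward 2.0 m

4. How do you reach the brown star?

turn left 76°, forward 4.5 m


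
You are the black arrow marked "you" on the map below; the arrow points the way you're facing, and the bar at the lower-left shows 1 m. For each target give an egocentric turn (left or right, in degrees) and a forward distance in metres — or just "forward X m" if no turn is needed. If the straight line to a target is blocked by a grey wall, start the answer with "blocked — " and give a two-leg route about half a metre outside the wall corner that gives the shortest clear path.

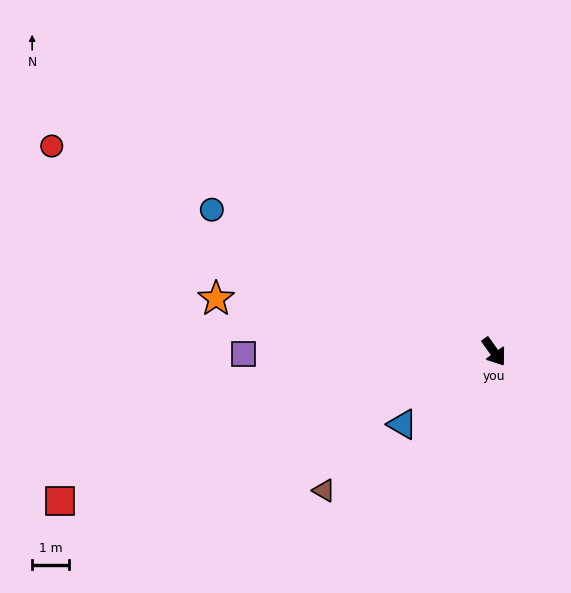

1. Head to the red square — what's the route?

turn right 107°, forward 12.3 m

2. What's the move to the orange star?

turn right 136°, forward 7.6 m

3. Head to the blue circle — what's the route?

turn right 152°, forward 8.5 m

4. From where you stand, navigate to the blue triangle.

turn right 87°, forward 3.1 m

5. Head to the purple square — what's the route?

turn right 125°, forward 6.7 m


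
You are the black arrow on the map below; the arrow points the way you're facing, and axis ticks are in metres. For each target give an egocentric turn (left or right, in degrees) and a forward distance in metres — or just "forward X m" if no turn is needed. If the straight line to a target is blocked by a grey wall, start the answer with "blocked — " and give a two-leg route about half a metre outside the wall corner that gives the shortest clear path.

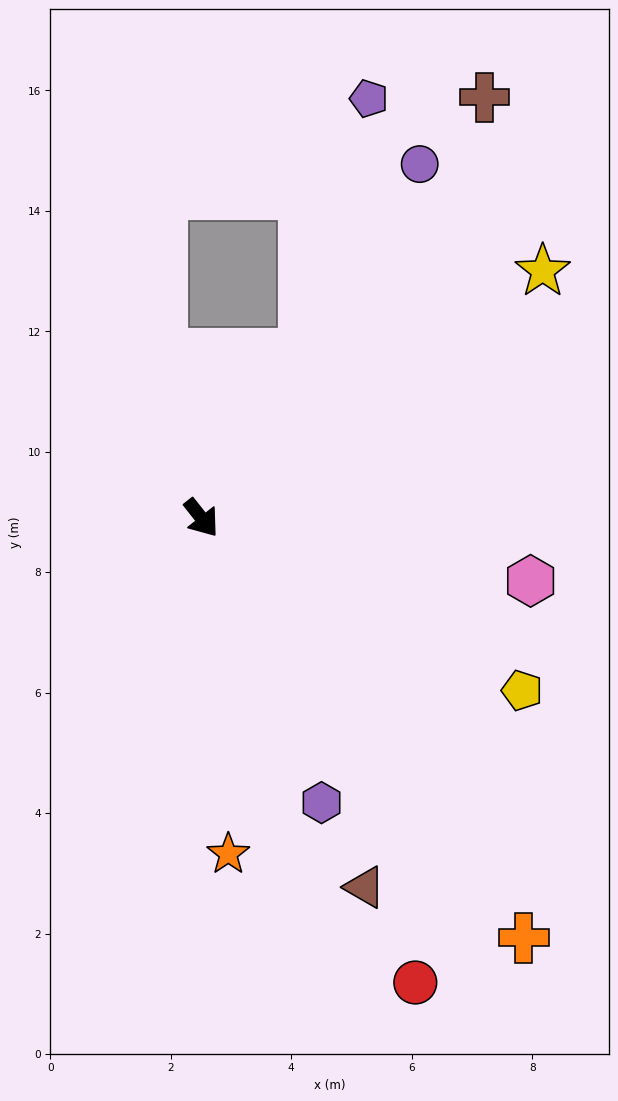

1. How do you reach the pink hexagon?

turn left 41°, forward 5.6 m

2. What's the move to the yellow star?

turn left 88°, forward 7.0 m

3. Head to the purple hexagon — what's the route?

turn right 15°, forward 5.1 m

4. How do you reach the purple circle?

turn left 110°, forward 6.9 m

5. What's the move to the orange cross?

forward 8.8 m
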